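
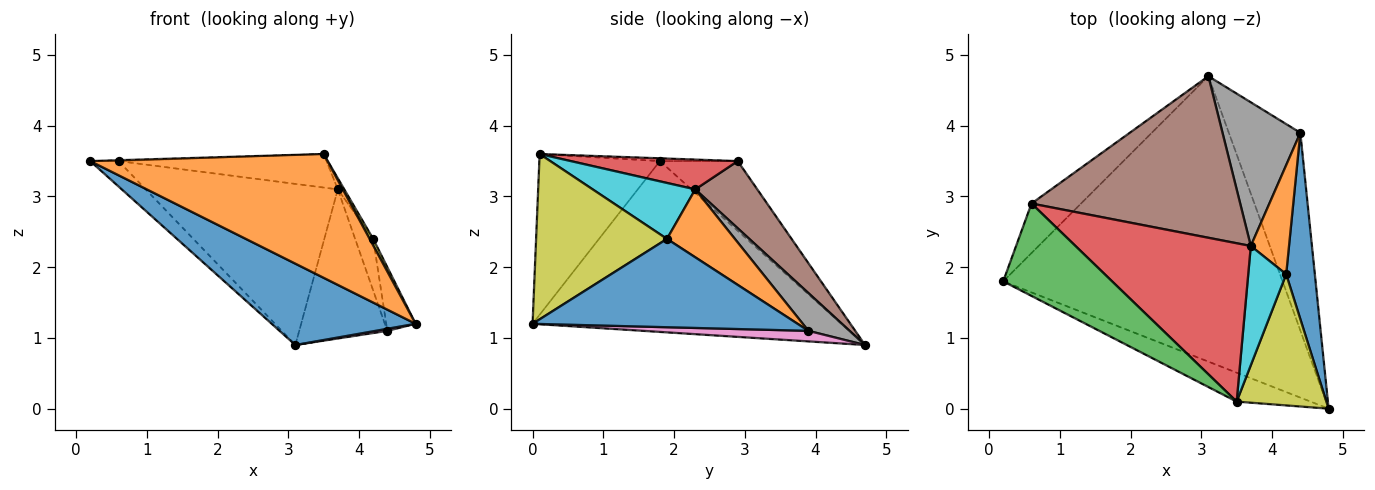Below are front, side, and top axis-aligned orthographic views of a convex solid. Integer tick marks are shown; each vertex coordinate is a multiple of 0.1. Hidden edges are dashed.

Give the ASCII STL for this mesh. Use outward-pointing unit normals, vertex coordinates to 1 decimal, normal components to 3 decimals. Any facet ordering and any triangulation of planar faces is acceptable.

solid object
 facet normal -0.507 -0.236 -0.829
  outer loop
   vertex 3.1 4.7 0.9
   vertex 4.8 0.0 1.2
   vertex 0.2 1.8 3.5
  endloop
 endfacet
 facet normal -0.443 -0.873 -0.204
  outer loop
   vertex 3.5 0.1 3.6
   vertex 0.2 1.8 3.5
   vertex 4.8 0.0 1.2
  endloop
 endfacet
 facet normal -0.026 0.009 1.000
  outer loop
   vertex 0.6 2.9 3.5
   vertex 0.2 1.8 3.5
   vertex 3.5 0.1 3.6
  endloop
 endfacet
 facet normal 0.164 0.204 0.965
  outer loop
   vertex 0.6 2.9 3.5
   vertex 3.5 0.1 3.6
   vertex 3.7 2.3 3.1
  endloop
 endfacet
 facet normal -0.782 0.284 -0.555
  outer loop
   vertex 0.6 2.9 3.5
   vertex 3.1 4.7 0.9
   vertex 0.2 1.8 3.5
  endloop
 endfacet
 facet normal 0.222 0.688 0.690
  outer loop
   vertex 0.6 2.9 3.5
   vertex 3.7 2.3 3.1
   vertex 3.1 4.7 0.9
  endloop
 endfacet
 facet normal 0.146 -0.010 -0.989
  outer loop
   vertex 4.4 3.9 1.1
   vertex 4.8 0.0 1.2
   vertex 3.1 4.7 0.9
  endloop
 endfacet
 facet normal 0.319 0.683 0.658
  outer loop
   vertex 4.4 3.9 1.1
   vertex 3.1 4.7 0.9
   vertex 3.7 2.3 3.1
  endloop
 endfacet
 facet normal 0.879 -0.024 0.477
  outer loop
   vertex 4.2 1.9 2.4
   vertex 3.5 0.1 3.6
   vertex 4.8 0.0 1.2
  endloop
 endfacet
 facet normal 0.827 0.052 0.561
  outer loop
   vertex 4.2 1.9 2.4
   vertex 3.7 2.3 3.1
   vertex 3.5 0.1 3.6
  endloop
 endfacet
 facet normal 0.946 0.105 0.307
  outer loop
   vertex 4.2 1.9 2.4
   vertex 4.8 0.0 1.2
   vertex 4.4 3.9 1.1
  endloop
 endfacet
 facet normal 0.849 0.226 0.478
  outer loop
   vertex 4.2 1.9 2.4
   vertex 4.4 3.9 1.1
   vertex 3.7 2.3 3.1
  endloop
 endfacet
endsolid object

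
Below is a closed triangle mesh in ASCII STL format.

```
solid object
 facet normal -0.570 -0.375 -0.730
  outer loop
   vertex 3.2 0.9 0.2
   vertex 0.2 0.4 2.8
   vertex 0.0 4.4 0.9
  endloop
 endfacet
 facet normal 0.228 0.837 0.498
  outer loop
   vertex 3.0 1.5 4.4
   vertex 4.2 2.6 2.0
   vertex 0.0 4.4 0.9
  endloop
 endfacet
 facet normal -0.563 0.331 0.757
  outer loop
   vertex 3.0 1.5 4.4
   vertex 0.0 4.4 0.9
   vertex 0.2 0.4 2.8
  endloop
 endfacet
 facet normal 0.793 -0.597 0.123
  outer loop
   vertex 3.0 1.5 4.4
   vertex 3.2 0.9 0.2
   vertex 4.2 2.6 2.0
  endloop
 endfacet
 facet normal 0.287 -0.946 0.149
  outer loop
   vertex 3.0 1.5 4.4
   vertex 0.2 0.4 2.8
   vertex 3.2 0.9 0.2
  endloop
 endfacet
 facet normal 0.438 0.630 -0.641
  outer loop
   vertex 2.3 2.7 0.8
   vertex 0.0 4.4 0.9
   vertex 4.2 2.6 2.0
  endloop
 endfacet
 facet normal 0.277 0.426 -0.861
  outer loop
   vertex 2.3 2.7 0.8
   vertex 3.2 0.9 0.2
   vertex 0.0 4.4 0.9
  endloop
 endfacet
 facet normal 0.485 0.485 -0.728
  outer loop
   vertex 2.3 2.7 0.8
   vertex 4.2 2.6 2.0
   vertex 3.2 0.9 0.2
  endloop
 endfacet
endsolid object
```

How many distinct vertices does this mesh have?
6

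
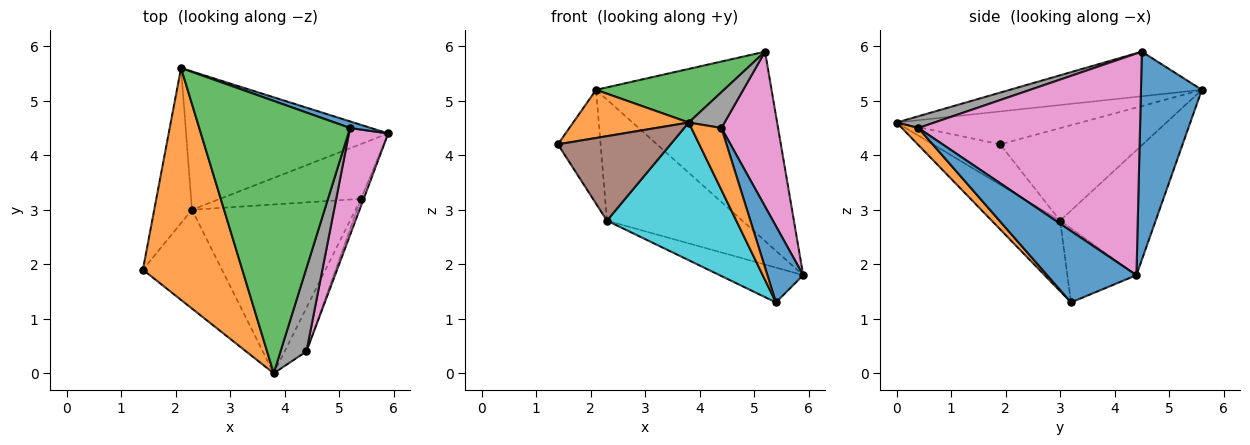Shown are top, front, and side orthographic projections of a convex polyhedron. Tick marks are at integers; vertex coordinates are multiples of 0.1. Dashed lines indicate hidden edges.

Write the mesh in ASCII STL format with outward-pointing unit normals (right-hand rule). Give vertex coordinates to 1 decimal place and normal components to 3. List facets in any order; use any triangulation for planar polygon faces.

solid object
 facet normal 0.328 0.944 0.033
  outer loop
   vertex 5.2 4.5 5.9
   vertex 5.9 4.4 1.8
   vertex 2.1 5.6 5.2
  endloop
 endfacet
 facet normal -0.308 -0.193 0.931
  outer loop
   vertex 3.8 0.0 4.6
   vertex 2.1 5.6 5.2
   vertex 1.4 1.9 4.2
  endloop
 endfacet
 facet normal -0.279 -0.186 0.942
  outer loop
   vertex 3.8 0.0 4.6
   vertex 5.2 4.5 5.9
   vertex 2.1 5.6 5.2
  endloop
 endfacet
 facet normal -0.892 0.267 -0.364
  outer loop
   vertex 2.3 3.0 2.8
   vertex 1.4 1.9 4.2
   vertex 2.1 5.6 5.2
  endloop
 endfacet
 facet normal -0.422 0.597 -0.682
  outer loop
   vertex 2.3 3.0 2.8
   vertex 2.1 5.6 5.2
   vertex 5.9 4.4 1.8
  endloop
 endfacet
 facet normal -0.362 -0.606 -0.709
  outer loop
   vertex 2.3 3.0 2.8
   vertex 3.8 0.0 4.6
   vertex 1.4 1.9 4.2
  endloop
 endfacet
 facet normal 0.955 -0.244 0.169
  outer loop
   vertex 4.4 0.4 4.5
   vertex 5.9 4.4 1.8
   vertex 5.2 4.5 5.9
  endloop
 endfacet
 facet normal 0.384 -0.365 0.848
  outer loop
   vertex 4.4 0.4 4.5
   vertex 5.2 4.5 5.9
   vertex 3.8 0.0 4.6
  endloop
 endfacet
 facet normal -0.405 0.490 -0.772
  outer loop
   vertex 5.4 3.2 1.3
   vertex 2.3 3.0 2.8
   vertex 5.9 4.4 1.8
  endloop
 endfacet
 facet normal -0.317 -0.599 -0.735
  outer loop
   vertex 5.4 3.2 1.3
   vertex 3.8 0.0 4.6
   vertex 2.3 3.0 2.8
  endloop
 endfacet
 facet normal 0.928 -0.372 -0.035
  outer loop
   vertex 5.4 3.2 1.3
   vertex 5.9 4.4 1.8
   vertex 4.4 0.4 4.5
  endloop
 endfacet
 facet normal 0.410 -0.746 -0.525
  outer loop
   vertex 5.4 3.2 1.3
   vertex 4.4 0.4 4.5
   vertex 3.8 0.0 4.6
  endloop
 endfacet
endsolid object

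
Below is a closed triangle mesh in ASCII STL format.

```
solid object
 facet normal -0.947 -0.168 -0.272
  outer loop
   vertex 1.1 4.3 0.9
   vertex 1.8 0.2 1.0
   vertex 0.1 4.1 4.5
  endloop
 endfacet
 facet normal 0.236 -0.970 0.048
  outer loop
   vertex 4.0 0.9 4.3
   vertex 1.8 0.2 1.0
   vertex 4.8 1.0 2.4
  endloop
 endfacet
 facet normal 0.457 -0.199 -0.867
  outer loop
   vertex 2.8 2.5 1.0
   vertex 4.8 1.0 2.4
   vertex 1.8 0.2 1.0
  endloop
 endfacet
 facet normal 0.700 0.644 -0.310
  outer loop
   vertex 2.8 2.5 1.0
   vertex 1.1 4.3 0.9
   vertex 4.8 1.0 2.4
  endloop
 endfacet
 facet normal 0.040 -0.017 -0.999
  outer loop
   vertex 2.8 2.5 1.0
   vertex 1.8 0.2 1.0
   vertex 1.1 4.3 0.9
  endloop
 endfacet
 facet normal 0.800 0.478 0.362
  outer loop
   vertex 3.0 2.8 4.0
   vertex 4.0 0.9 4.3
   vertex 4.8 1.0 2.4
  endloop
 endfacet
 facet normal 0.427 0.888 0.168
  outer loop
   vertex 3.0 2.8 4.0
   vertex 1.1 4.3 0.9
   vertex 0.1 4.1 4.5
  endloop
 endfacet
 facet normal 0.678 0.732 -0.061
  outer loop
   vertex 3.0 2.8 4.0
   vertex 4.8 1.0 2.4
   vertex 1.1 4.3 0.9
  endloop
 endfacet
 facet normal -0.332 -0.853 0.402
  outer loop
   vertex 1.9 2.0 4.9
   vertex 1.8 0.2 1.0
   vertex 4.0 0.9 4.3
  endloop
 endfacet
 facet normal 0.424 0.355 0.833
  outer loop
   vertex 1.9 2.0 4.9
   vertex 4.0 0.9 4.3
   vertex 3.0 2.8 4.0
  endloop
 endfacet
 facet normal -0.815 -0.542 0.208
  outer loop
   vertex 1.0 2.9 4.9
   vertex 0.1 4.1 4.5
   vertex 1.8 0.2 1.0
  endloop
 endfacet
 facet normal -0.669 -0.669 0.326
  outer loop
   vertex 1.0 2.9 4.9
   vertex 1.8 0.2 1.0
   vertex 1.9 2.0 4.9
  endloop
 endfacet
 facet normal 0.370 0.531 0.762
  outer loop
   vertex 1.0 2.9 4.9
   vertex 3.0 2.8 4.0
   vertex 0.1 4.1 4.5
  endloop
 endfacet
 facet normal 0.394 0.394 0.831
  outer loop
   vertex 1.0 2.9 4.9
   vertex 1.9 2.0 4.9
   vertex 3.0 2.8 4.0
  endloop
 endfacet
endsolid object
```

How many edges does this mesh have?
21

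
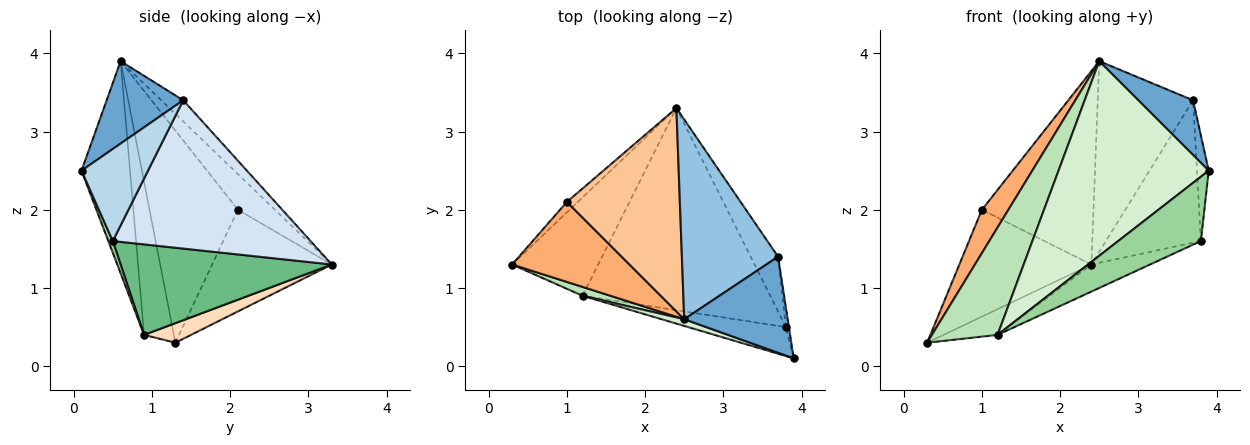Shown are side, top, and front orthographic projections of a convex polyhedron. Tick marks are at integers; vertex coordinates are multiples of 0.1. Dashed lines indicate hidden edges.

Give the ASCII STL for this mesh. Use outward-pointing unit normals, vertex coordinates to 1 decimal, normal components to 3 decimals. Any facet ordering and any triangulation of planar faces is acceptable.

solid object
 facet normal 0.569 -0.407 0.714
  outer loop
   vertex 3.7 1.4 3.4
   vertex 2.5 0.6 3.9
   vertex 3.9 0.1 2.5
  endloop
 endfacet
 facet normal -0.157 0.682 0.714
  outer loop
   vertex 3.7 1.4 3.4
   vertex 2.4 3.3 1.3
   vertex 2.5 0.6 3.9
  endloop
 endfacet
 facet normal 0.984 0.174 -0.032
  outer loop
   vertex 3.8 0.5 1.6
   vertex 3.7 1.4 3.4
   vertex 3.9 0.1 2.5
  endloop
 endfacet
 facet normal 0.889 0.427 -0.164
  outer loop
   vertex 3.8 0.5 1.6
   vertex 2.4 3.3 1.3
   vertex 3.7 1.4 3.4
  endloop
 endfacet
 facet normal -0.670 0.739 -0.072
  outer loop
   vertex 1.0 2.1 2.0
   vertex 2.4 3.3 1.3
   vertex 0.3 1.3 0.3
  endloop
 endfacet
 facet normal -0.847 -0.254 0.468
  outer loop
   vertex 1.0 2.1 2.0
   vertex 0.3 1.3 0.3
   vertex 2.5 0.6 3.9
  endloop
 endfacet
 facet normal -0.223 0.672 0.706
  outer loop
   vertex 1.0 2.1 2.0
   vertex 2.5 0.6 3.9
   vertex 2.4 3.3 1.3
  endloop
 endfacet
 facet normal 0.215 0.247 -0.945
  outer loop
   vertex 1.2 0.9 0.4
   vertex 0.3 1.3 0.3
   vertex 2.4 3.3 1.3
  endloop
 endfacet
 facet normal 0.431 0.120 -0.894
  outer loop
   vertex 1.2 0.9 0.4
   vertex 2.4 3.3 1.3
   vertex 3.8 0.5 1.6
  endloop
 endfacet
 facet normal 0.049 -0.911 -0.410
  outer loop
   vertex 1.2 0.9 0.4
   vertex 3.8 0.5 1.6
   vertex 3.9 0.1 2.5
  endloop
 endfacet
 facet normal -0.412 -0.908 0.075
  outer loop
   vertex 1.2 0.9 0.4
   vertex 2.5 0.6 3.9
   vertex 0.3 1.3 0.3
  endloop
 endfacet
 facet normal -0.307 -0.951 0.033
  outer loop
   vertex 1.2 0.9 0.4
   vertex 3.9 0.1 2.5
   vertex 2.5 0.6 3.9
  endloop
 endfacet
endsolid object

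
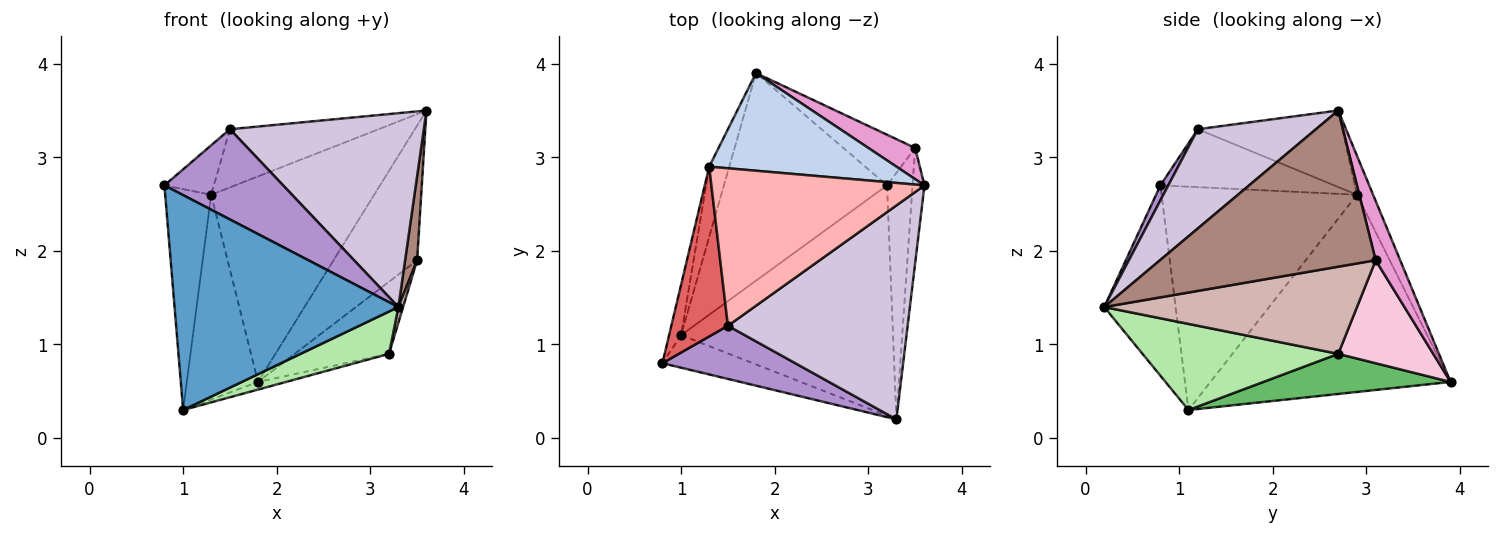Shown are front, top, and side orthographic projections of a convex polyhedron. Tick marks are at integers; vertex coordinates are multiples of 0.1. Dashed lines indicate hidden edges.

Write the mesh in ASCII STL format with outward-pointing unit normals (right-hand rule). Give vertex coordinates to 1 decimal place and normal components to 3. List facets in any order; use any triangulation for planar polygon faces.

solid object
 facet normal -0.301 -0.943 -0.143
  outer loop
   vertex 1.0 1.1 0.3
   vertex 3.3 0.2 1.4
   vertex 0.8 0.8 2.7
  endloop
 endfacet
 facet normal -0.089 0.900 0.428
  outer loop
   vertex 1.3 2.9 2.6
   vertex 3.6 2.7 3.5
   vertex 1.8 3.9 0.6
  endloop
 endfacet
 facet normal -0.972 0.229 -0.052
  outer loop
   vertex 1.3 2.9 2.6
   vertex 1.0 1.1 0.3
   vertex 0.8 0.8 2.7
  endloop
 endfacet
 facet normal -0.954 0.283 -0.097
  outer loop
   vertex 1.3 2.9 2.6
   vertex 1.8 3.9 0.6
   vertex 1.0 1.1 0.3
  endloop
 endfacet
 facet normal 0.239 0.036 -0.970
  outer loop
   vertex 3.2 2.7 0.9
   vertex 1.0 1.1 0.3
   vertex 1.8 3.9 0.6
  endloop
 endfacet
 facet normal 0.371 -0.168 -0.913
  outer loop
   vertex 3.2 2.7 0.9
   vertex 3.3 0.2 1.4
   vertex 1.0 1.1 0.3
  endloop
 endfacet
 facet normal -0.701 0.199 0.685
  outer loop
   vertex 1.5 1.2 3.3
   vertex 1.3 2.9 2.6
   vertex 0.8 0.8 2.7
  endloop
 endfacet
 facet normal -0.319 0.328 0.889
  outer loop
   vertex 1.5 1.2 3.3
   vertex 3.6 2.7 3.5
   vertex 1.3 2.9 2.6
  endloop
 endfacet
 facet normal 0.057 -0.860 0.507
  outer loop
   vertex 1.5 1.2 3.3
   vertex 0.8 0.8 2.7
   vertex 3.3 0.2 1.4
  endloop
 endfacet
 facet normal 0.379 -0.622 0.686
  outer loop
   vertex 1.5 1.2 3.3
   vertex 3.3 0.2 1.4
   vertex 3.6 2.7 3.5
  endloop
 endfacet
 facet normal 0.996 -0.056 -0.076
  outer loop
   vertex 3.5 3.1 1.9
   vertex 3.6 2.7 3.5
   vertex 3.3 0.2 1.4
  endloop
 endfacet
 facet normal 0.960 -0.018 -0.281
  outer loop
   vertex 3.5 3.1 1.9
   vertex 3.3 0.2 1.4
   vertex 3.2 2.7 0.9
  endloop
 endfacet
 facet normal 0.275 0.937 0.217
  outer loop
   vertex 3.5 3.1 1.9
   vertex 1.8 3.9 0.6
   vertex 3.6 2.7 3.5
  endloop
 endfacet
 facet normal 0.636 0.631 -0.443
  outer loop
   vertex 3.5 3.1 1.9
   vertex 3.2 2.7 0.9
   vertex 1.8 3.9 0.6
  endloop
 endfacet
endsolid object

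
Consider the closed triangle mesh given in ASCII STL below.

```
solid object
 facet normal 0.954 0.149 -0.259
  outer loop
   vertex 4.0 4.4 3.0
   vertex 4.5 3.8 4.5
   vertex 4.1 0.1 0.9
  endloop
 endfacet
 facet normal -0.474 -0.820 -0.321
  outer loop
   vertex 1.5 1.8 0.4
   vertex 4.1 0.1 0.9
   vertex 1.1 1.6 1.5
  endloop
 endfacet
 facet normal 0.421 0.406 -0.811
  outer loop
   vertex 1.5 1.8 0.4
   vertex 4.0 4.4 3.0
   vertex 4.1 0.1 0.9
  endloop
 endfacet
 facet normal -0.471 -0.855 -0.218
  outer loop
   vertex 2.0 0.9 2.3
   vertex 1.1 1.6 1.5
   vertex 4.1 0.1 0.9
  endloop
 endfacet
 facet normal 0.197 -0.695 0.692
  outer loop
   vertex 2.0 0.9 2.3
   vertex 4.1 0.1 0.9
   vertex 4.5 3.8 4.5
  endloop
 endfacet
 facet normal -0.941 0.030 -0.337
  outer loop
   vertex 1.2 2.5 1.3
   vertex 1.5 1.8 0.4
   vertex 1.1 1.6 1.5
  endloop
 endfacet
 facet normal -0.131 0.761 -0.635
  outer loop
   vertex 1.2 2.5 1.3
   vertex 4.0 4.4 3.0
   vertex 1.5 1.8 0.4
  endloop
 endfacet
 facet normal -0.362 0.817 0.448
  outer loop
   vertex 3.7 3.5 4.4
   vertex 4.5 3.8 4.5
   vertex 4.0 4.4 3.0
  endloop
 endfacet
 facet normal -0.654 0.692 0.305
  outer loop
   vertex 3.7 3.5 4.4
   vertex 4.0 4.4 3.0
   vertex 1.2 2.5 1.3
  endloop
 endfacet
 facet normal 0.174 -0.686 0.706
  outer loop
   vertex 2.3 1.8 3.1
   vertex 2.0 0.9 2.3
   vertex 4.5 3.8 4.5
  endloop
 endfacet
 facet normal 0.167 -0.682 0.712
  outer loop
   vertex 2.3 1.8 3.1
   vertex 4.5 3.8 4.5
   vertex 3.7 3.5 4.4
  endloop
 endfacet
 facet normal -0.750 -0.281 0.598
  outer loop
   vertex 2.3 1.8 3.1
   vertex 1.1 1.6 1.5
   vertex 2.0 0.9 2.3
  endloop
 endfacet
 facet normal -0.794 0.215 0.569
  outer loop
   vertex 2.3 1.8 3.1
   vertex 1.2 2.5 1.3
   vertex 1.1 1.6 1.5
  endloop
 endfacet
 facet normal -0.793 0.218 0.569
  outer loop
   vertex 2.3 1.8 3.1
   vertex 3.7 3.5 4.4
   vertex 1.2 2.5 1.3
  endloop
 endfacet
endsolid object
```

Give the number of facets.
14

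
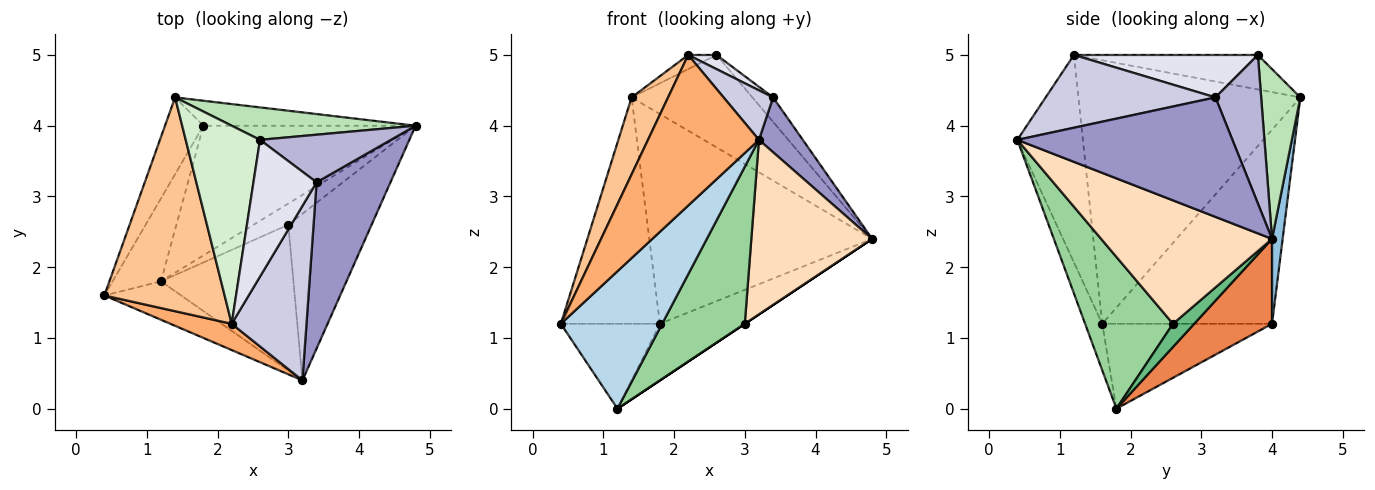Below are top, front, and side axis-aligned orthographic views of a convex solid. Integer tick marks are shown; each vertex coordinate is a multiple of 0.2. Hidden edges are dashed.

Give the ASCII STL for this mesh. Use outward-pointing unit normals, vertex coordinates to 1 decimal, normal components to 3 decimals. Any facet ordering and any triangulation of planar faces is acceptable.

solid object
 facet normal -0.851 0.497 -0.169
  outer loop
   vertex 1.8 4.0 1.2
   vertex 0.4 1.6 1.2
   vertex 1.4 4.4 4.4
  endloop
 endfacet
 facet normal 0.047 0.992 -0.118
  outer loop
   vertex 1.8 4.0 1.2
   vertex 1.4 4.4 4.4
   vertex 4.8 4.0 2.4
  endloop
 endfacet
 facet normal -0.161 -0.951 -0.266
  outer loop
   vertex 1.2 1.8 0.0
   vertex 3.2 0.4 3.8
   vertex 0.4 1.6 1.2
  endloop
 endfacet
 facet normal -0.775 0.452 -0.441
  outer loop
   vertex 1.2 1.8 0.0
   vertex 0.4 1.6 1.2
   vertex 1.8 4.0 1.2
  endloop
 endfacet
 facet normal 0.344 0.376 -0.861
  outer loop
   vertex 1.2 1.8 0.0
   vertex 1.8 4.0 1.2
   vertex 4.8 4.0 2.4
  endloop
 endfacet
 facet normal -0.503 -0.851 0.149
  outer loop
   vertex 2.2 1.2 5.0
   vertex 0.4 1.6 1.2
   vertex 3.2 0.4 3.8
  endloop
 endfacet
 facet normal -0.900 -0.148 0.411
  outer loop
   vertex 2.2 1.2 5.0
   vertex 1.4 4.4 4.4
   vertex 0.4 1.6 1.2
  endloop
 endfacet
 facet normal 0.715 -0.506 -0.483
  outer loop
   vertex 3.0 2.6 1.2
   vertex 4.8 4.0 2.4
   vertex 3.2 0.4 3.8
  endloop
 endfacet
 facet normal 0.555 0.000 -0.832
  outer loop
   vertex 3.0 2.6 1.2
   vertex 1.2 1.8 0.0
   vertex 4.8 4.0 2.4
  endloop
 endfacet
 facet normal 0.615 -0.578 -0.537
  outer loop
   vertex 3.0 2.6 1.2
   vertex 3.2 0.4 3.8
   vertex 1.2 1.8 0.0
  endloop
 endfacet
 facet normal 0.293 0.902 0.317
  outer loop
   vertex 2.6 3.8 5.0
   vertex 4.8 4.0 2.4
   vertex 1.4 4.4 4.4
  endloop
 endfacet
 facet normal -0.420 0.065 0.905
  outer loop
   vertex 2.6 3.8 5.0
   vertex 1.4 4.4 4.4
   vertex 2.2 1.2 5.0
  endloop
 endfacet
 facet normal 0.838 -0.171 0.518
  outer loop
   vertex 3.4 3.2 4.4
   vertex 3.2 0.4 3.8
   vertex 4.8 4.0 2.4
  endloop
 endfacet
 facet normal 0.711 0.321 0.626
  outer loop
   vertex 3.4 3.2 4.4
   vertex 4.8 4.0 2.4
   vertex 2.6 3.8 5.0
  endloop
 endfacet
 facet normal 0.683 -0.199 0.702
  outer loop
   vertex 3.4 3.2 4.4
   vertex 2.2 1.2 5.0
   vertex 3.2 0.4 3.8
  endloop
 endfacet
 facet normal 0.556 -0.086 0.827
  outer loop
   vertex 3.4 3.2 4.4
   vertex 2.6 3.8 5.0
   vertex 2.2 1.2 5.0
  endloop
 endfacet
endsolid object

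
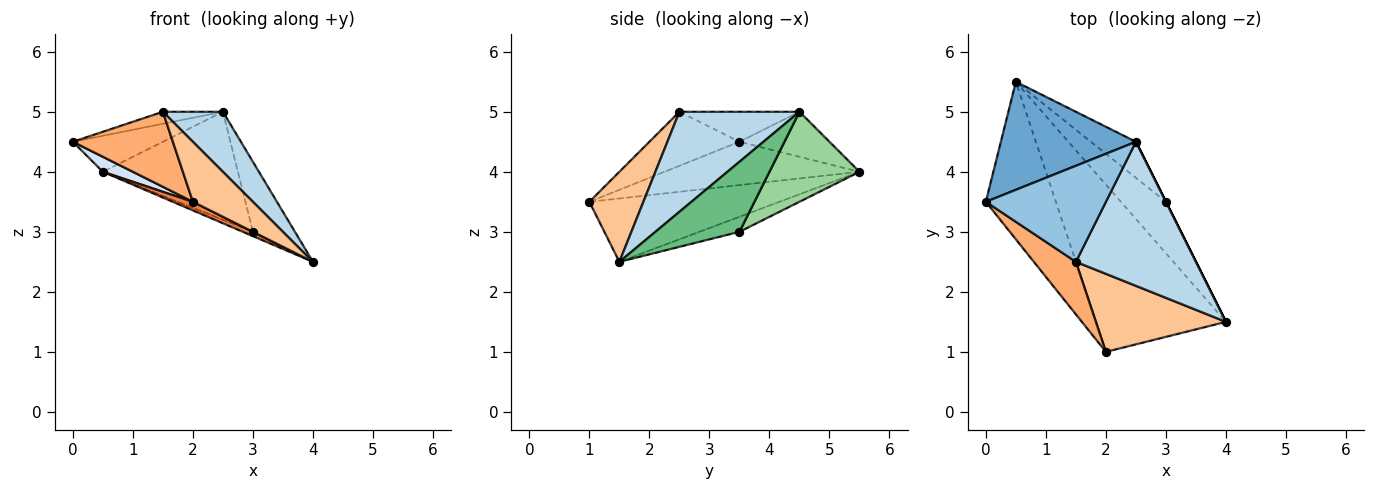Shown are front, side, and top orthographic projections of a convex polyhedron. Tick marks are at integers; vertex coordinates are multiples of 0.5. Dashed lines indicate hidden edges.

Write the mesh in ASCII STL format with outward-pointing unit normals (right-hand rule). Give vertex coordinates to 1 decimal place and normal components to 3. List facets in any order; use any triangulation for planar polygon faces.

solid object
 facet normal -0.302 0.302 0.905
  outer loop
   vertex 2.5 4.5 5.0
   vertex 0.5 5.5 4.0
   vertex 0.0 3.5 4.5
  endloop
 endfacet
 facet normal -0.241 0.120 0.963
  outer loop
   vertex 2.5 4.5 5.0
   vertex 0.0 3.5 4.5
   vertex 1.5 2.5 5.0
  endloop
 endfacet
 facet normal 0.610 -0.305 0.732
  outer loop
   vertex 2.5 4.5 5.0
   vertex 1.5 2.5 5.0
   vertex 4.0 1.5 2.5
  endloop
 endfacet
 facet normal -0.525 -0.081 -0.847
  outer loop
   vertex 2.0 1.0 3.5
   vertex 0.0 3.5 4.5
   vertex 0.5 5.5 4.0
  endloop
 endfacet
 facet normal -0.438 -0.046 -0.898
  outer loop
   vertex 2.0 1.0 3.5
   vertex 0.5 5.5 4.0
   vertex 4.0 1.5 2.5
  endloop
 endfacet
 facet normal -0.593 -0.659 0.462
  outer loop
   vertex 2.0 1.0 3.5
   vertex 1.5 2.5 5.0
   vertex 0.0 3.5 4.5
  endloop
 endfacet
 facet normal 0.481 -0.535 0.695
  outer loop
   vertex 2.0 1.0 3.5
   vertex 4.0 1.5 2.5
   vertex 1.5 2.5 5.0
  endloop
 endfacet
 facet normal -0.315 0.079 -0.946
  outer loop
   vertex 3.0 3.5 3.0
   vertex 4.0 1.5 2.5
   vertex 0.5 5.5 4.0
  endloop
 endfacet
 facet normal 0.894 0.447 0.000
  outer loop
   vertex 3.0 3.5 3.0
   vertex 2.5 4.5 5.0
   vertex 4.0 1.5 2.5
  endloop
 endfacet
 facet normal 0.535 0.802 -0.267
  outer loop
   vertex 3.0 3.5 3.0
   vertex 0.5 5.5 4.0
   vertex 2.5 4.5 5.0
  endloop
 endfacet
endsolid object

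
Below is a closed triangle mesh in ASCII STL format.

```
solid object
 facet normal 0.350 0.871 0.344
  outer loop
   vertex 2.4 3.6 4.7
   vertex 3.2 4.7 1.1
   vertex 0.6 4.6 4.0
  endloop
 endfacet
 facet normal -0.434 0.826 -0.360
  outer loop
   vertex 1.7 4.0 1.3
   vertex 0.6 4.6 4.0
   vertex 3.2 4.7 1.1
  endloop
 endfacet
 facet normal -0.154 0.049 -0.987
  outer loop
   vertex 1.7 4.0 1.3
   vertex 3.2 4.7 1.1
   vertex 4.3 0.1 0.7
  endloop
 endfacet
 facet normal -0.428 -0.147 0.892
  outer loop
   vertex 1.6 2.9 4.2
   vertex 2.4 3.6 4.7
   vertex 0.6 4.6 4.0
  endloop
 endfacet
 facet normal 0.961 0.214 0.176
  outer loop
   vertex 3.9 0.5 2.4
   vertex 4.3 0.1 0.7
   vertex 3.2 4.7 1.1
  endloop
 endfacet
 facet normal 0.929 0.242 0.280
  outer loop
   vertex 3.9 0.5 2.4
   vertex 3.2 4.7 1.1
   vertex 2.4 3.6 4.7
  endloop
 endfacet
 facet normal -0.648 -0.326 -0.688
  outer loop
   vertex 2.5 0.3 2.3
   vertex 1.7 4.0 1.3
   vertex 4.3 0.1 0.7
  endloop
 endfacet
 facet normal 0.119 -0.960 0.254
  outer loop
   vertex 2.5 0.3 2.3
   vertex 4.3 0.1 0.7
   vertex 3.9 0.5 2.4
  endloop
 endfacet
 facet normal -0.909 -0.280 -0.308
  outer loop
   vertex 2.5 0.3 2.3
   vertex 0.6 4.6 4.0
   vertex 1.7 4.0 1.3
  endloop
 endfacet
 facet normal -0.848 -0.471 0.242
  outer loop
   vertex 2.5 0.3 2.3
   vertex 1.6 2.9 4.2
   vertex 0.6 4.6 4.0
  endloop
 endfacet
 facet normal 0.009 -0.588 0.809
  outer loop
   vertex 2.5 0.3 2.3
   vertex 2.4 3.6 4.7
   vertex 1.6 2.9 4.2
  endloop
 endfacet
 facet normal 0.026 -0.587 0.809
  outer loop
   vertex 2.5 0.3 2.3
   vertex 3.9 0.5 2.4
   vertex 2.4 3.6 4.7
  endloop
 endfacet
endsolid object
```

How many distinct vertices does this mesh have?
8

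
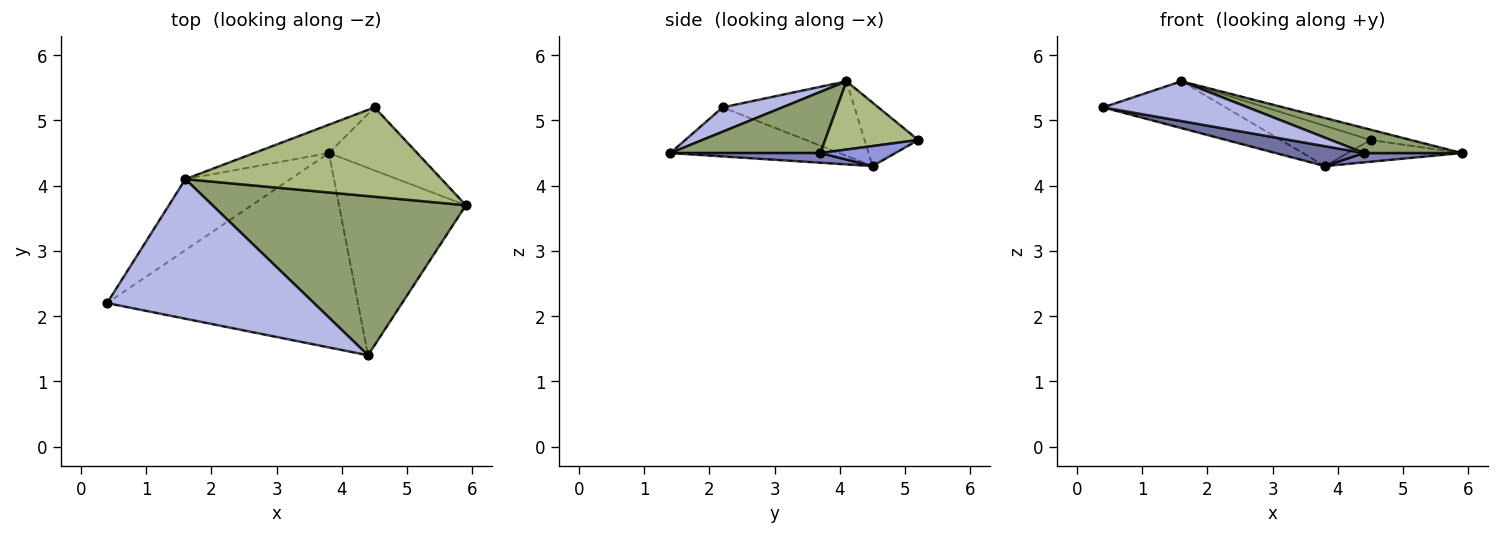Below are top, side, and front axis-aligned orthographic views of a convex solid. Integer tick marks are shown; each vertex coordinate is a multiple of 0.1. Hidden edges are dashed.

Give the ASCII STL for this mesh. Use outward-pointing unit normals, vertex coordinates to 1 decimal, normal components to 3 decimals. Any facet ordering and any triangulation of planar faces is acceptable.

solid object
 facet normal -0.191 -0.100 -0.977
  outer loop
   vertex 3.8 4.5 4.3
   vertex 4.4 1.4 4.5
   vertex 0.4 2.2 5.2
  endloop
 endfacet
 facet normal 0.076 -0.050 -0.996
  outer loop
   vertex 3.8 4.5 4.3
   vertex 5.9 3.7 4.5
   vertex 4.4 1.4 4.5
  endloop
 endfacet
 facet normal 0.209 0.319 -0.924
  outer loop
   vertex 4.5 5.2 4.7
   vertex 5.9 3.7 4.5
   vertex 3.8 4.5 4.3
  endloop
 endfacet
 facet normal 0.113 -0.272 0.956
  outer loop
   vertex 1.6 4.1 5.6
   vertex 0.4 2.2 5.2
   vertex 4.4 1.4 4.5
  endloop
 endfacet
 facet normal 0.232 -0.151 0.961
  outer loop
   vertex 1.6 4.1 5.6
   vertex 4.4 1.4 4.5
   vertex 5.9 3.7 4.5
  endloop
 endfacet
 facet normal 0.256 0.111 0.960
  outer loop
   vertex 1.6 4.1 5.6
   vertex 5.9 3.7 4.5
   vertex 4.5 5.2 4.7
  endloop
 endfacet
 facet normal -0.510 0.473 -0.718
  outer loop
   vertex 1.6 4.1 5.6
   vertex 3.8 4.5 4.3
   vertex 0.4 2.2 5.2
  endloop
 endfacet
 facet normal -0.439 0.735 -0.517
  outer loop
   vertex 1.6 4.1 5.6
   vertex 4.5 5.2 4.7
   vertex 3.8 4.5 4.3
  endloop
 endfacet
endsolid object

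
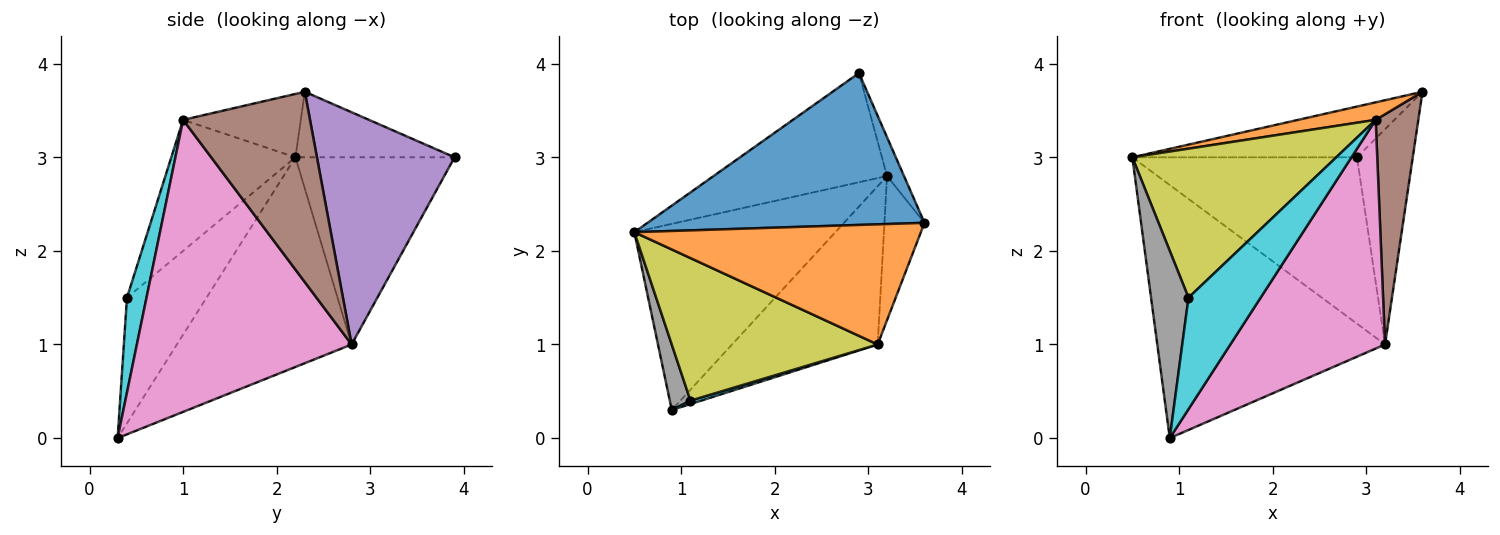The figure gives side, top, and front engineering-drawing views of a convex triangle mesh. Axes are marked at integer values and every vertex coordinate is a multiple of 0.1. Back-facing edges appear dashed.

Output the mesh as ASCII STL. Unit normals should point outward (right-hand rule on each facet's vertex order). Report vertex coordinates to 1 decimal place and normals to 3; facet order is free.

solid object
 facet normal -0.219 0.309 0.925
  outer loop
   vertex 2.9 3.9 3.0
   vertex 0.5 2.2 3.0
   vertex 3.6 2.3 3.7
  endloop
 endfacet
 facet normal -0.214 -0.141 0.967
  outer loop
   vertex 3.1 1.0 3.4
   vertex 3.6 2.3 3.7
   vertex 0.5 2.2 3.0
  endloop
 endfacet
 facet normal -0.526 0.685 -0.504
  outer loop
   vertex 3.2 2.8 1.0
   vertex 0.9 0.3 0.0
   vertex 0.5 2.2 3.0
  endloop
 endfacet
 facet normal -0.510 0.719 -0.472
  outer loop
   vertex 3.2 2.8 1.0
   vertex 0.5 2.2 3.0
   vertex 2.9 3.9 3.0
  endloop
 endfacet
 facet normal 0.925 0.375 -0.068
  outer loop
   vertex 3.2 2.8 1.0
   vertex 2.9 3.9 3.0
   vertex 3.6 2.3 3.7
  endloop
 endfacet
 facet normal 0.930 -0.312 -0.196
  outer loop
   vertex 3.2 2.8 1.0
   vertex 3.6 2.3 3.7
   vertex 3.1 1.0 3.4
  endloop
 endfacet
 facet normal 0.752 -0.542 -0.375
  outer loop
   vertex 3.2 2.8 1.0
   vertex 3.1 1.0 3.4
   vertex 0.9 0.3 0.0
  endloop
 endfacet
 facet normal -0.895 -0.421 0.147
  outer loop
   vertex 1.1 0.4 1.5
   vertex 0.5 2.2 3.0
   vertex 0.9 0.3 0.0
  endloop
 endfacet
 facet normal -0.403 -0.661 0.633
  outer loop
   vertex 1.1 0.4 1.5
   vertex 3.1 1.0 3.4
   vertex 0.5 2.2 3.0
  endloop
 endfacet
 facet normal 0.261 -0.965 0.029
  outer loop
   vertex 1.1 0.4 1.5
   vertex 0.9 0.3 0.0
   vertex 3.1 1.0 3.4
  endloop
 endfacet
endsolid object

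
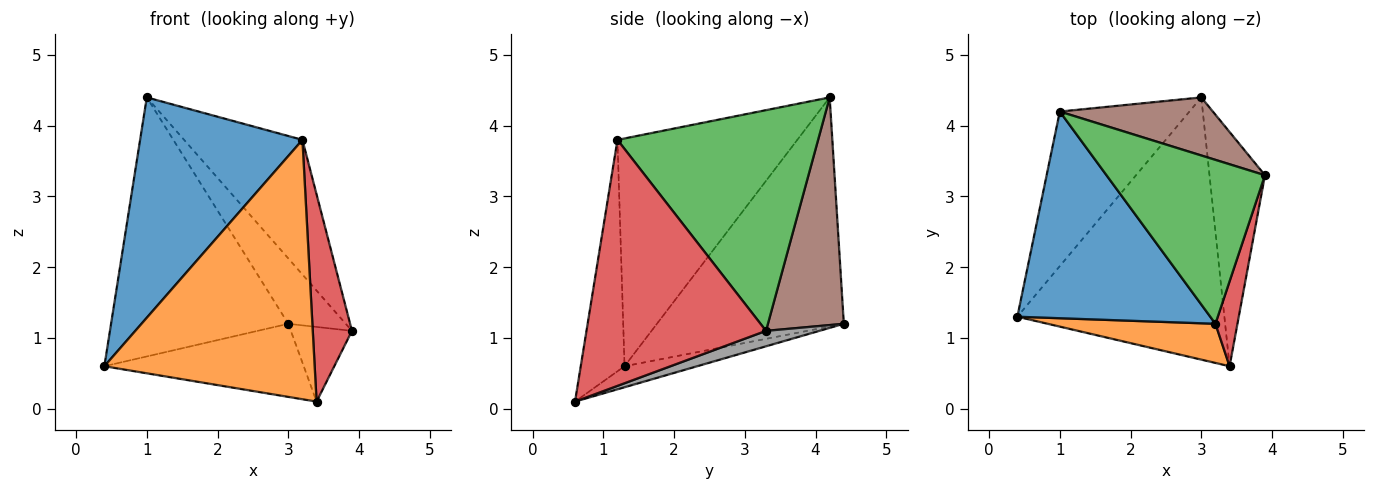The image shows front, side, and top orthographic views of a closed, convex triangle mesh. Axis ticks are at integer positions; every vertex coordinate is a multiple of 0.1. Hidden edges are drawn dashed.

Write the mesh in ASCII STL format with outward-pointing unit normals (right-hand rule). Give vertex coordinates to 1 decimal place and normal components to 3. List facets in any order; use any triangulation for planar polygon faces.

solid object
 facet normal -0.628 -0.567 0.532
  outer loop
   vertex 3.2 1.2 3.8
   vertex 1.0 4.2 4.4
   vertex 0.4 1.3 0.6
  endloop
 endfacet
 facet normal -0.202 -0.968 0.146
  outer loop
   vertex 3.2 1.2 3.8
   vertex 0.4 1.3 0.6
   vertex 3.4 0.6 0.1
  endloop
 endfacet
 facet normal 0.733 0.432 0.526
  outer loop
   vertex 3.2 1.2 3.8
   vertex 3.9 3.3 1.1
   vertex 1.0 4.2 4.4
  endloop
 endfacet
 facet normal 0.973 -0.212 0.087
  outer loop
   vertex 3.2 1.2 3.8
   vertex 3.4 0.6 0.1
   vertex 3.9 3.3 1.1
  endloop
 endfacet
 facet normal -0.671 0.637 -0.380
  outer loop
   vertex 3.0 4.4 1.2
   vertex 0.4 1.3 0.6
   vertex 1.0 4.2 4.4
  endloop
 endfacet
 facet normal 0.703 0.532 0.472
  outer loop
   vertex 3.0 4.4 1.2
   vertex 1.0 4.2 4.4
   vertex 3.9 3.3 1.1
  endloop
 endfacet
 facet normal -0.097 0.267 -0.959
  outer loop
   vertex 3.0 4.4 1.2
   vertex 3.4 0.6 0.1
   vertex 0.4 1.3 0.6
  endloop
 endfacet
 facet normal 0.256 0.294 -0.921
  outer loop
   vertex 3.0 4.4 1.2
   vertex 3.9 3.3 1.1
   vertex 3.4 0.6 0.1
  endloop
 endfacet
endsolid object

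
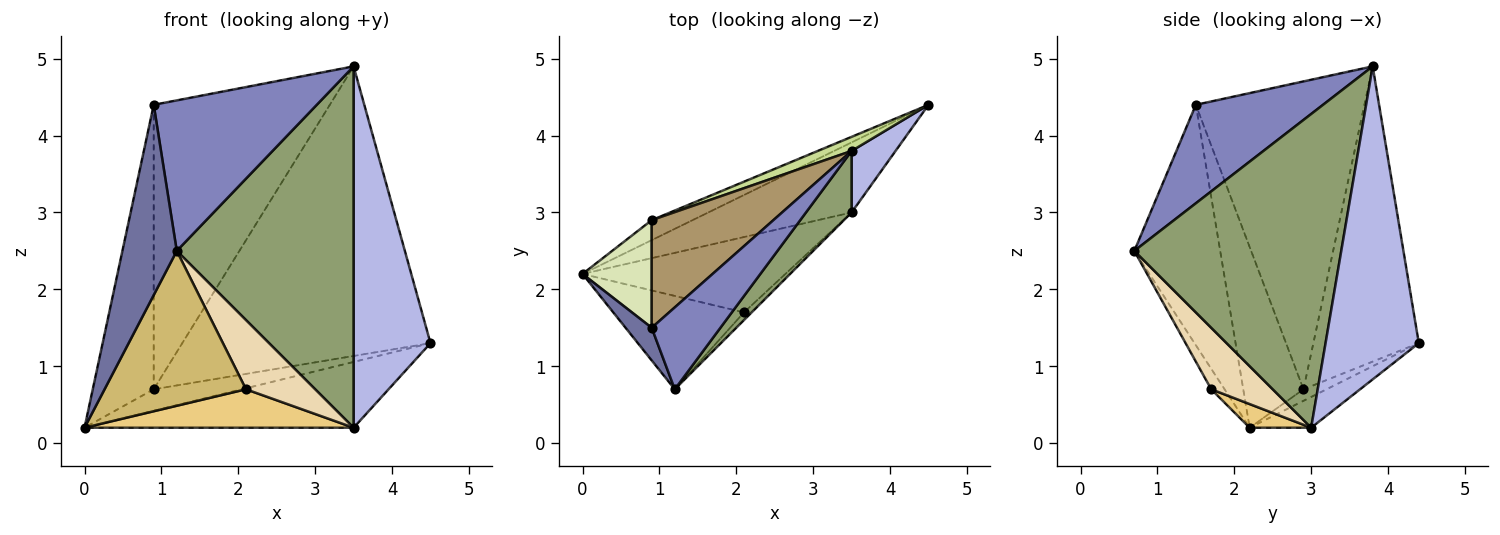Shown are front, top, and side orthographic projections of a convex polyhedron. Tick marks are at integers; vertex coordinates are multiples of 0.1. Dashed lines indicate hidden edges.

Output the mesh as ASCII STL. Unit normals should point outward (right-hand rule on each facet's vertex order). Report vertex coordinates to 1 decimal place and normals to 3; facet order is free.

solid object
 facet normal -0.841 -0.533 0.091
  outer loop
   vertex 0.9 1.5 4.4
   vertex 0.0 2.2 0.2
   vertex 1.2 0.7 2.5
  endloop
 endfacet
 facet normal 0.565 -0.725 0.394
  outer loop
   vertex 0.9 1.5 4.4
   vertex 1.2 0.7 2.5
   vertex 3.5 3.8 4.9
  endloop
 endfacet
 facet normal -0.155 0.676 -0.720
  outer loop
   vertex 3.5 3.0 0.2
   vertex 0.0 2.2 0.2
   vertex 4.5 4.4 1.3
  endloop
 endfacet
 facet normal 0.767 -0.632 0.108
  outer loop
   vertex 3.5 3.0 0.2
   vertex 4.5 4.4 1.3
   vertex 3.5 3.8 4.9
  endloop
 endfacet
 facet normal 0.756 -0.646 0.110
  outer loop
   vertex 3.5 3.0 0.2
   vertex 3.5 3.8 4.9
   vertex 1.2 0.7 2.5
  endloop
 endfacet
 facet normal -0.188 0.720 -0.668
  outer loop
   vertex 0.9 2.9 0.7
   vertex 4.5 4.4 1.3
   vertex 0.0 2.2 0.2
  endloop
 endfacet
 facet normal -0.391 0.919 0.045
  outer loop
   vertex 0.9 2.9 0.7
   vertex 3.5 3.8 4.9
   vertex 4.5 4.4 1.3
  endloop
 endfacet
 facet normal -0.679 0.687 0.260
  outer loop
   vertex 0.9 2.9 0.7
   vertex 0.0 2.2 0.2
   vertex 0.9 1.5 4.4
  endloop
 endfacet
 facet normal -0.667 0.697 0.264
  outer loop
   vertex 0.9 2.9 0.7
   vertex 0.9 1.5 4.4
   vertex 3.5 3.8 4.9
  endloop
 endfacet
 facet normal -0.081 -0.854 -0.515
  outer loop
   vertex 2.1 1.7 0.7
   vertex 1.2 0.7 2.5
   vertex 0.0 2.2 0.2
  endloop
 endfacet
 facet normal 0.103 -0.452 -0.886
  outer loop
   vertex 2.1 1.7 0.7
   vertex 0.0 2.2 0.2
   vertex 3.5 3.0 0.2
  endloop
 endfacet
 facet normal 0.662 -0.745 -0.083
  outer loop
   vertex 2.1 1.7 0.7
   vertex 3.5 3.0 0.2
   vertex 1.2 0.7 2.5
  endloop
 endfacet
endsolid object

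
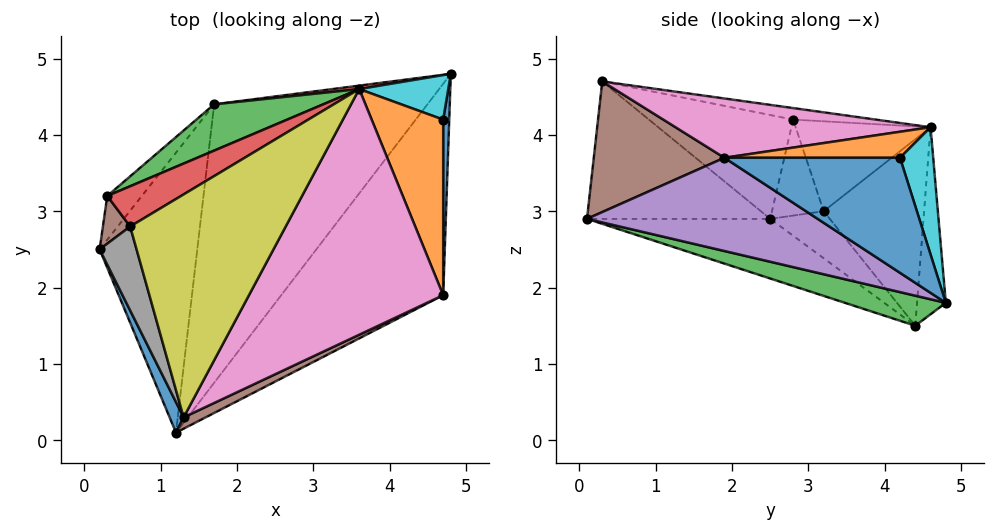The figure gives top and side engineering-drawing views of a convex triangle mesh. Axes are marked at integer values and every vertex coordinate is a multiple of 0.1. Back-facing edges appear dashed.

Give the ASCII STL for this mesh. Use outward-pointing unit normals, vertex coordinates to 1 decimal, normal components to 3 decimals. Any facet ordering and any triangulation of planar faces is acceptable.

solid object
 facet normal -0.919 -0.383 0.094
  outer loop
   vertex 1.3 0.3 4.7
   vertex 0.2 2.5 2.9
   vertex 1.2 0.1 2.9
  endloop
 endfacet
 facet normal -0.509 -0.212 -0.834
  outer loop
   vertex 1.7 4.4 1.5
   vertex 1.2 0.1 2.9
   vertex 0.2 2.5 2.9
  endloop
 endfacet
 facet normal 0.132 -0.321 -0.938
  outer loop
   vertex 1.7 4.4 1.5
   vertex 4.8 4.8 1.8
   vertex 1.2 0.1 2.9
  endloop
 endfacet
 facet normal -0.130 0.991 0.019
  outer loop
   vertex 1.7 4.4 1.5
   vertex 3.6 4.6 4.1
   vertex 4.8 4.8 1.8
  endloop
 endfacet
 facet normal 0.431 -0.505 -0.748
  outer loop
   vertex 4.7 1.9 3.7
   vertex 1.2 0.1 2.9
   vertex 4.8 4.8 1.8
  endloop
 endfacet
 facet normal 0.443 -0.894 0.075
  outer loop
   vertex 4.7 1.9 3.7
   vertex 1.3 0.3 4.7
   vertex 1.2 0.1 2.9
  endloop
 endfacet
 facet normal 0.292 -0.023 0.956
  outer loop
   vertex 4.7 1.9 3.7
   vertex 3.6 4.6 4.1
   vertex 1.3 0.3 4.7
  endloop
 endfacet
 facet normal -0.924 -0.193 0.329
  outer loop
   vertex 0.6 2.8 4.2
   vertex 0.2 2.5 2.9
   vertex 1.3 0.3 4.7
  endloop
 endfacet
 facet normal -0.073 0.176 0.982
  outer loop
   vertex 0.6 2.8 4.2
   vertex 1.3 0.3 4.7
   vertex 3.6 4.6 4.1
  endloop
 endfacet
 facet normal 0.419 0.859 0.293
  outer loop
   vertex 4.7 4.2 3.7
   vertex 4.8 4.8 1.8
   vertex 3.6 4.6 4.1
  endloop
 endfacet
 facet normal 0.999 0.000 0.053
  outer loop
   vertex 4.7 4.2 3.7
   vertex 4.7 1.9 3.7
   vertex 4.8 4.8 1.8
  endloop
 endfacet
 facet normal 0.342 0.000 0.940
  outer loop
   vertex 4.7 4.2 3.7
   vertex 3.6 4.6 4.1
   vertex 4.7 1.9 3.7
  endloop
 endfacet
 facet normal -0.450 0.854 0.263
  outer loop
   vertex 0.3 3.2 3.0
   vertex 3.6 4.6 4.1
   vertex 1.7 4.4 1.5
  endloop
 endfacet
 facet normal -0.466 0.798 0.382
  outer loop
   vertex 0.3 3.2 3.0
   vertex 0.6 2.8 4.2
   vertex 3.6 4.6 4.1
  endloop
 endfacet
 facet normal -0.790 0.196 -0.581
  outer loop
   vertex 0.3 3.2 3.0
   vertex 1.7 4.4 1.5
   vertex 0.2 2.5 2.9
  endloop
 endfacet
 facet normal -0.957 0.098 0.272
  outer loop
   vertex 0.3 3.2 3.0
   vertex 0.2 2.5 2.9
   vertex 0.6 2.8 4.2
  endloop
 endfacet
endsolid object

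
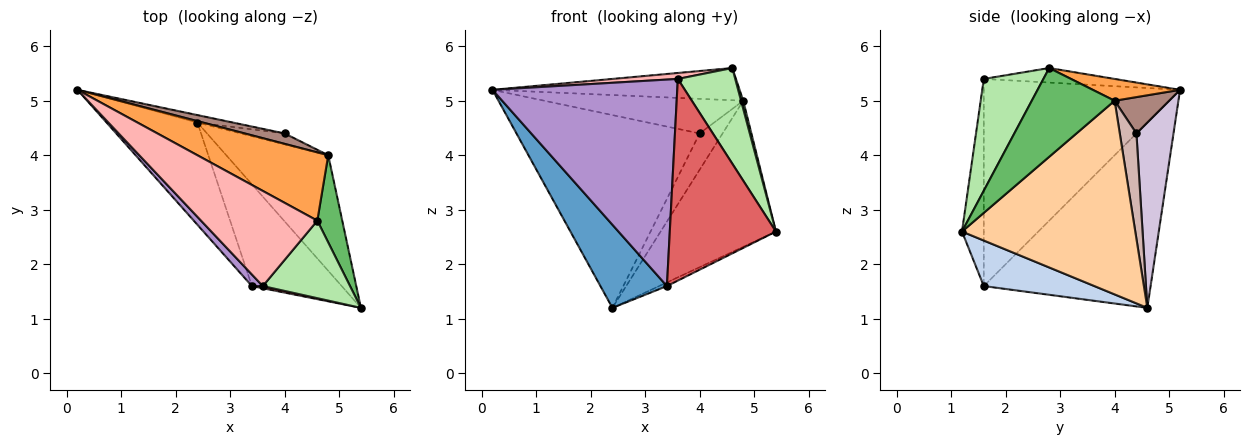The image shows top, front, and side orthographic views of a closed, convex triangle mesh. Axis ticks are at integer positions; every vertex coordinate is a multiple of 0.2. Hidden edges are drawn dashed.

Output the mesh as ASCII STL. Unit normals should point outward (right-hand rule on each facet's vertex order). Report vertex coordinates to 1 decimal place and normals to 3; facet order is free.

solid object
 facet normal -0.845 -0.337 -0.414
  outer loop
   vertex 3.4 1.6 1.6
   vertex 0.2 5.2 5.2
   vertex 2.4 4.6 1.2
  endloop
 endfacet
 facet normal 0.452 0.032 -0.891
  outer loop
   vertex 3.4 1.6 1.6
   vertex 2.4 4.6 1.2
   vertex 5.4 1.2 2.6
  endloop
 endfacet
 facet normal 0.149 0.422 0.894
  outer loop
   vertex 4.8 4.0 5.0
   vertex 0.2 5.2 5.2
   vertex 4.6 2.8 5.6
  endloop
 endfacet
 facet normal 0.762 0.507 -0.401
  outer loop
   vertex 4.8 4.0 5.0
   vertex 5.4 1.2 2.6
   vertex 2.4 4.6 1.2
  endloop
 endfacet
 facet normal 0.962 -0.025 0.270
  outer loop
   vertex 4.8 4.0 5.0
   vertex 4.6 2.8 5.6
   vertex 5.4 1.2 2.6
  endloop
 endfacet
 facet normal 0.628 -0.605 0.490
  outer loop
   vertex 3.6 1.6 5.4
   vertex 5.4 1.2 2.6
   vertex 4.6 2.8 5.6
  endloop
 endfacet
 facet normal -0.201 -0.979 0.011
  outer loop
   vertex 3.6 1.6 5.4
   vertex 3.4 1.6 1.6
   vertex 5.4 1.2 2.6
  endloop
 endfacet
 facet normal -0.124 -0.062 0.990
  outer loop
   vertex 3.6 1.6 5.4
   vertex 4.6 2.8 5.6
   vertex 0.2 5.2 5.2
  endloop
 endfacet
 facet normal -0.728 -0.685 0.038
  outer loop
   vertex 3.6 1.6 5.4
   vertex 0.2 5.2 5.2
   vertex 3.4 1.6 1.6
  endloop
 endfacet
 facet normal 0.198 0.979 -0.038
  outer loop
   vertex 4.0 4.4 4.4
   vertex 2.4 4.6 1.2
   vertex 0.2 5.2 5.2
  endloop
 endfacet
 facet normal 0.254 0.926 0.279
  outer loop
   vertex 4.0 4.4 4.4
   vertex 0.2 5.2 5.2
   vertex 4.8 4.0 5.0
  endloop
 endfacet
 facet normal 0.570 0.787 -0.236
  outer loop
   vertex 4.0 4.4 4.4
   vertex 4.8 4.0 5.0
   vertex 2.4 4.6 1.2
  endloop
 endfacet
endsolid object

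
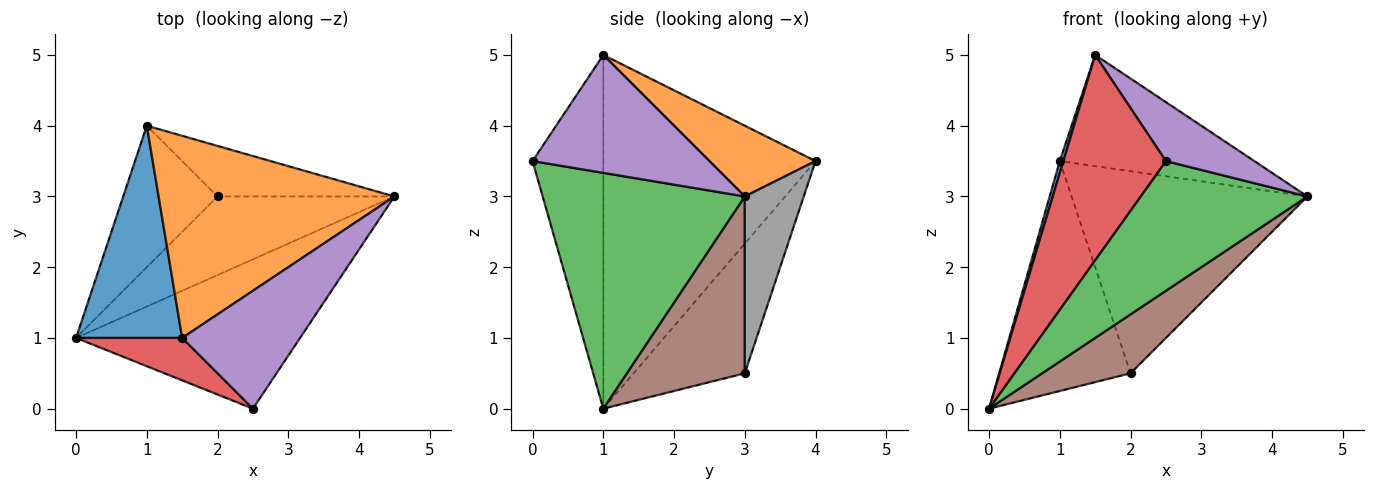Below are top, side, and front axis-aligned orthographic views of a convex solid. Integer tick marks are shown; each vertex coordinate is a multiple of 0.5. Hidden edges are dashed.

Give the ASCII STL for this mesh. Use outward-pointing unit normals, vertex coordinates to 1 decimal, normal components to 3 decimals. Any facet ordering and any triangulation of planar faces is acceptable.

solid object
 facet normal -0.958 -0.016 0.287
  outer loop
   vertex 1.5 1.0 5.0
   vertex 1.0 4.0 3.5
   vertex 0.0 1.0 0.0
  endloop
 endfacet
 facet normal 0.254 0.466 0.847
  outer loop
   vertex 1.5 1.0 5.0
   vertex 4.5 3.0 3.0
   vertex 1.0 4.0 3.5
  endloop
 endfacet
 facet normal 0.622 -0.513 -0.591
  outer loop
   vertex 2.5 0.0 3.5
   vertex 0.0 1.0 0.0
   vertex 4.5 3.0 3.0
  endloop
 endfacet
 facet normal -0.560 -0.812 0.168
  outer loop
   vertex 2.5 0.0 3.5
   vertex 1.5 1.0 5.0
   vertex 0.0 1.0 0.0
  endloop
 endfacet
 facet normal 0.667 -0.333 0.667
  outer loop
   vertex 2.5 0.0 3.5
   vertex 4.5 3.0 3.0
   vertex 1.5 1.0 5.0
  endloop
 endfacet
 facet normal 0.625 -0.469 -0.625
  outer loop
   vertex 2.0 3.0 0.5
   vertex 4.5 3.0 3.0
   vertex 0.0 1.0 0.0
  endloop
 endfacet
 facet normal -0.585 0.691 -0.425
  outer loop
   vertex 2.0 3.0 0.5
   vertex 0.0 1.0 0.0
   vertex 1.0 4.0 3.5
  endloop
 endfacet
 facet normal 0.236 0.943 -0.236
  outer loop
   vertex 2.0 3.0 0.5
   vertex 1.0 4.0 3.5
   vertex 4.5 3.0 3.0
  endloop
 endfacet
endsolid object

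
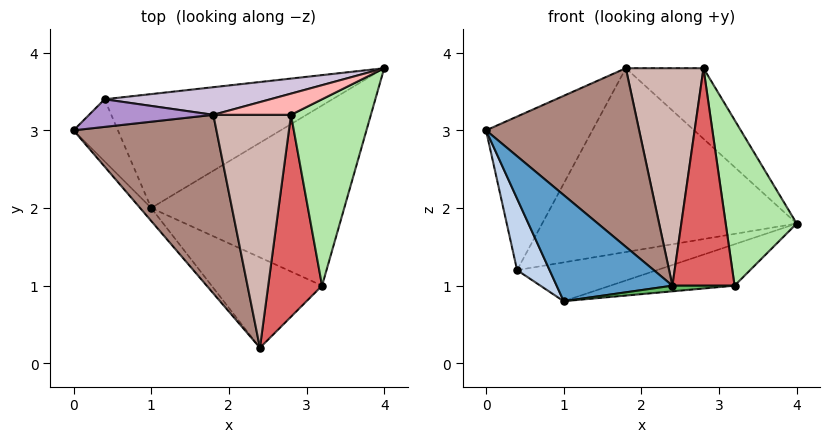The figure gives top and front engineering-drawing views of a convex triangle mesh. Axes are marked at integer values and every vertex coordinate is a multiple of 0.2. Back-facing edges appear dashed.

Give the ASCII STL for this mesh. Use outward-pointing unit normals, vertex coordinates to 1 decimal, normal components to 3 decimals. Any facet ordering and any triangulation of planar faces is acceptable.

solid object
 facet normal -0.783 -0.617 -0.075
  outer loop
   vertex 1.0 2.0 0.8
   vertex 2.4 0.2 1.0
   vertex 0.0 3.0 3.0
  endloop
 endfacet
 facet normal -0.910 -0.312 -0.272
  outer loop
   vertex 0.4 3.4 1.2
   vertex 1.0 2.0 0.8
   vertex 0.0 3.0 3.0
  endloop
 endfacet
 facet normal 0.121 0.320 -0.940
  outer loop
   vertex 0.4 3.4 1.2
   vertex 4.0 3.8 1.8
   vertex 1.0 2.0 0.8
  endloop
 endfacet
 facet normal 0.187 0.220 -0.957
  outer loop
   vertex 3.2 1.0 1.0
   vertex 1.0 2.0 0.8
   vertex 4.0 3.8 1.8
  endloop
 endfacet
 facet normal 0.062 -0.062 -0.996
  outer loop
   vertex 3.2 1.0 1.0
   vertex 2.4 0.2 1.0
   vertex 1.0 2.0 0.8
  endloop
 endfacet
 facet normal 0.845 -0.356 0.400
  outer loop
   vertex 3.2 1.0 1.0
   vertex 4.0 3.8 1.8
   vertex 2.8 3.2 3.8
  endloop
 endfacet
 facet normal 0.591 -0.591 0.549
  outer loop
   vertex 3.2 1.0 1.0
   vertex 2.8 3.2 3.8
   vertex 2.4 0.2 1.0
  endloop
 endfacet
 facet normal 0.000 0.958 0.287
  outer loop
   vertex 1.8 3.2 3.8
   vertex 2.8 3.2 3.8
   vertex 4.0 3.8 1.8
  endloop
 endfacet
 facet normal -0.185 0.967 0.174
  outer loop
   vertex 1.8 3.2 3.8
   vertex 0.4 3.4 1.2
   vertex 0.0 3.0 3.0
  endloop
 endfacet
 facet normal -0.133 0.980 0.147
  outer loop
   vertex 1.8 3.2 3.8
   vertex 4.0 3.8 1.8
   vertex 0.4 3.4 1.2
  endloop
 endfacet
 facet normal -0.229 -0.688 0.688
  outer loop
   vertex 1.8 3.2 3.8
   vertex 0.0 3.0 3.0
   vertex 2.4 0.2 1.0
  endloop
 endfacet
 facet normal 0.000 -0.682 0.731
  outer loop
   vertex 1.8 3.2 3.8
   vertex 2.4 0.2 1.0
   vertex 2.8 3.2 3.8
  endloop
 endfacet
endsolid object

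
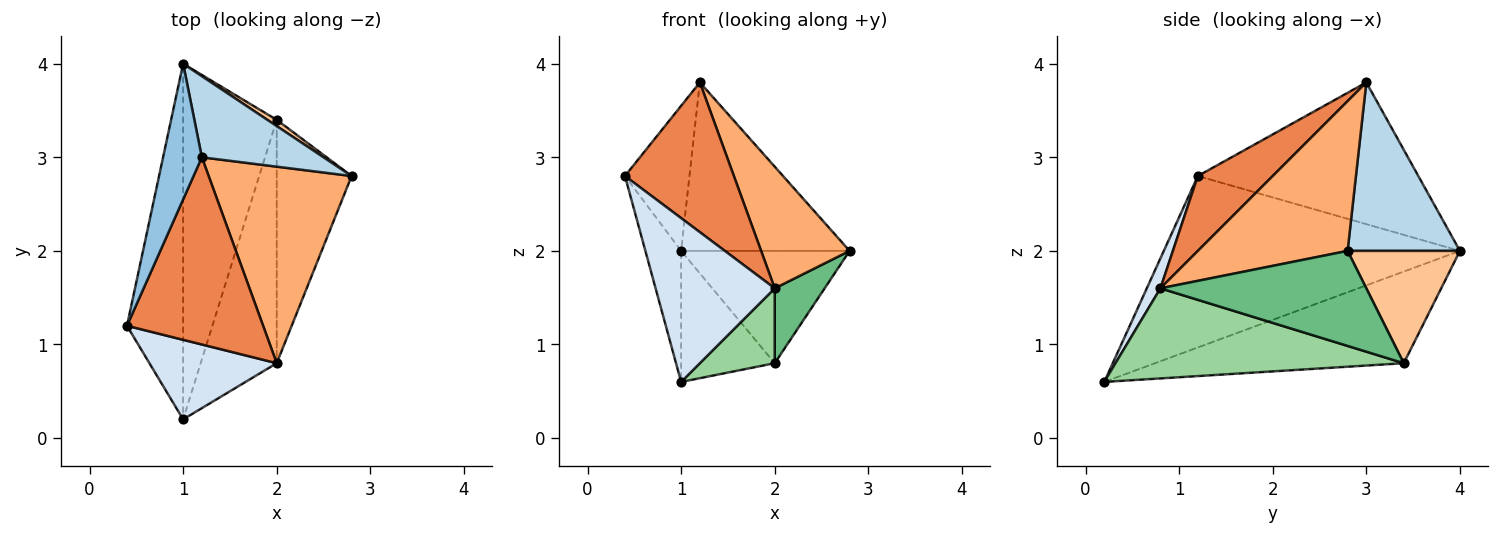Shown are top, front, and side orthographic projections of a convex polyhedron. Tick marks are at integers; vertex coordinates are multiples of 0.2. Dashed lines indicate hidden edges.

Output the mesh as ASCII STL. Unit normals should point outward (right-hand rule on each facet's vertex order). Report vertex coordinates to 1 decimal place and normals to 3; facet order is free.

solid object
 facet normal -0.944 0.114 -0.309
  outer loop
   vertex 1.0 0.2 0.6
   vertex 0.4 1.2 2.8
   vertex 1.0 4.0 2.0
  endloop
 endfacet
 facet normal -0.928 0.271 0.254
  outer loop
   vertex 1.2 3.0 3.8
   vertex 1.0 4.0 2.0
   vertex 0.4 1.2 2.8
  endloop
 endfacet
 facet normal 0.515 0.772 0.372
  outer loop
   vertex 1.2 3.0 3.8
   vertex 2.8 2.8 2.0
   vertex 1.0 4.0 2.0
  endloop
 endfacet
 facet normal 0.102 -0.895 0.435
  outer loop
   vertex 2.0 0.8 1.6
   vertex 0.4 1.2 2.8
   vertex 1.0 0.2 0.6
  endloop
 endfacet
 facet normal 0.395 -0.574 0.717
  outer loop
   vertex 2.0 0.8 1.6
   vertex 1.2 3.0 3.8
   vertex 0.4 1.2 2.8
  endloop
 endfacet
 facet normal 0.665 -0.393 0.635
  outer loop
   vertex 2.0 0.8 1.6
   vertex 2.8 2.8 2.0
   vertex 1.2 3.0 3.8
  endloop
 endfacet
 facet normal 0.554 0.831 0.046
  outer loop
   vertex 2.0 3.4 0.8
   vertex 1.0 4.0 2.0
   vertex 2.8 2.8 2.0
  endloop
 endfacet
 facet normal -0.676 0.255 -0.691
  outer loop
   vertex 2.0 3.4 0.8
   vertex 1.0 0.2 0.6
   vertex 1.0 4.0 2.0
  endloop
 endfacet
 facet normal 0.772 -0.187 -0.608
  outer loop
   vertex 2.0 3.4 0.8
   vertex 2.8 2.8 2.0
   vertex 2.0 0.8 1.6
  endloop
 endfacet
 facet normal 0.750 -0.195 -0.633
  outer loop
   vertex 2.0 3.4 0.8
   vertex 2.0 0.8 1.6
   vertex 1.0 0.2 0.6
  endloop
 endfacet
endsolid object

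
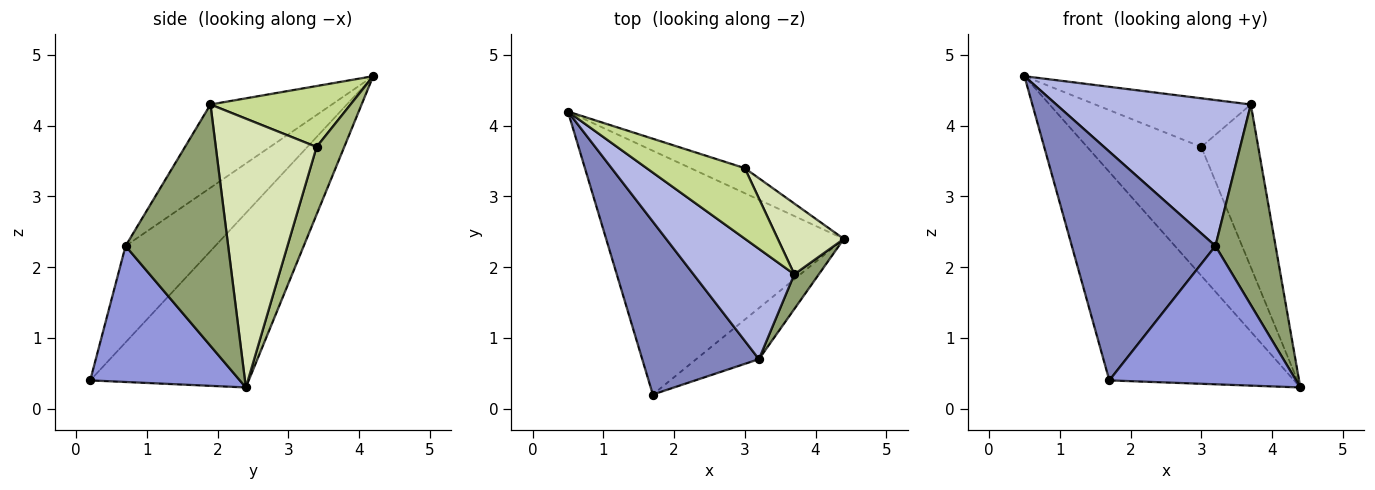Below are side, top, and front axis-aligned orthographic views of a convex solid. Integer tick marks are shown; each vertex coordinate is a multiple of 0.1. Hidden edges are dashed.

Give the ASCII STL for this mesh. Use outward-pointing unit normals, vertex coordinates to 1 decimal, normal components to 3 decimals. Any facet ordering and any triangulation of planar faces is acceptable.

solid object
 facet normal -0.487 0.568 -0.664
  outer loop
   vertex 1.7 0.2 0.4
   vertex 0.5 4.2 4.7
   vertex 4.4 2.4 0.3
  endloop
 endfacet
 facet normal -0.446 -0.714 0.540
  outer loop
   vertex 3.2 0.7 2.3
   vertex 0.5 4.2 4.7
   vertex 1.7 0.2 0.4
  endloop
 endfacet
 facet normal 0.601 -0.750 -0.277
  outer loop
   vertex 3.2 0.7 2.3
   vertex 1.7 0.2 0.4
   vertex 4.4 2.4 0.3
  endloop
 endfacet
 facet normal -0.446 -0.714 0.540
  outer loop
   vertex 3.7 1.9 4.3
   vertex 0.5 4.2 4.7
   vertex 3.2 0.7 2.3
  endloop
 endfacet
 facet normal 0.859 -0.504 0.087
  outer loop
   vertex 3.7 1.9 4.3
   vertex 3.2 0.7 2.3
   vertex 4.4 2.4 0.3
  endloop
 endfacet
 facet normal 0.231 0.955 -0.186
  outer loop
   vertex 3.0 3.4 3.7
   vertex 4.4 2.4 0.3
   vertex 0.5 4.2 4.7
  endloop
 endfacet
 facet normal 0.455 0.506 0.733
  outer loop
   vertex 3.0 3.4 3.7
   vertex 0.5 4.2 4.7
   vertex 3.7 1.9 4.3
  endloop
 endfacet
 facet normal 0.851 0.481 0.209
  outer loop
   vertex 3.0 3.4 3.7
   vertex 3.7 1.9 4.3
   vertex 4.4 2.4 0.3
  endloop
 endfacet
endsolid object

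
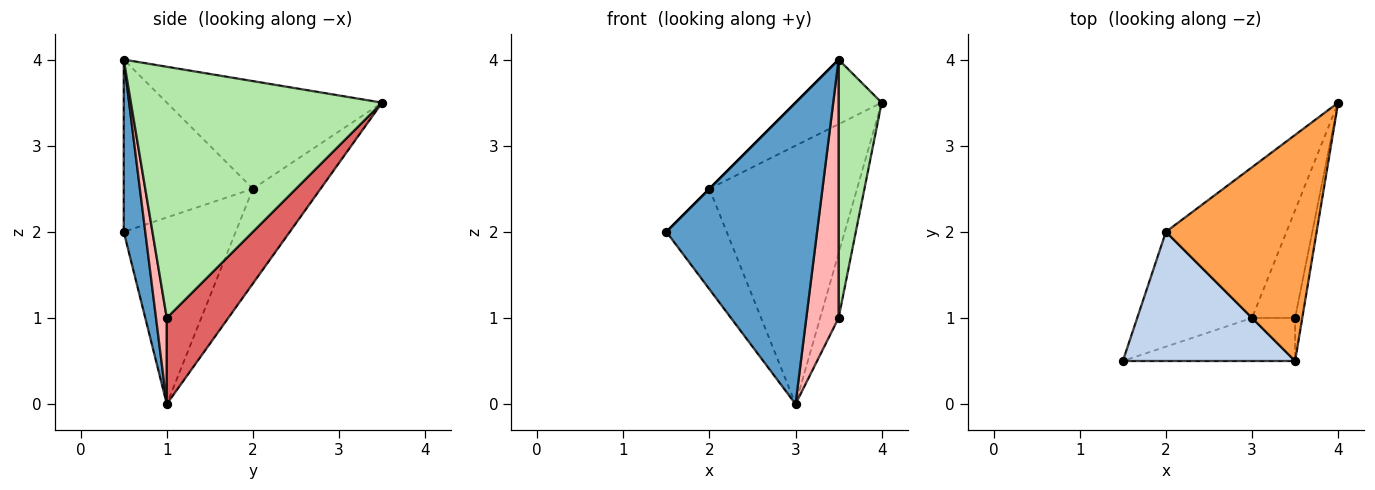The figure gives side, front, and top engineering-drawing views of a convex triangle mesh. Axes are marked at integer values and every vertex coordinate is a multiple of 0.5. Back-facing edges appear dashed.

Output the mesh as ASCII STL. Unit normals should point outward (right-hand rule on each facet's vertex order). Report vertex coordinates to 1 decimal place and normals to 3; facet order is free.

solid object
 facet normal 0.140 -0.980 -0.140
  outer loop
   vertex 3.0 1.0 0.0
   vertex 3.5 0.5 4.0
   vertex 1.5 0.5 2.0
  endloop
 endfacet
 facet normal -0.707 0.000 0.707
  outer loop
   vertex 2.0 2.0 2.5
   vertex 1.5 0.5 2.0
   vertex 3.5 0.5 4.0
  endloop
 endfacet
 facet normal -0.566 0.226 0.793
  outer loop
   vertex 2.0 2.0 2.5
   vertex 3.5 0.5 4.0
   vertex 4.0 3.5 3.5
  endloop
 endfacet
 facet normal -0.774 0.417 -0.476
  outer loop
   vertex 2.0 2.0 2.5
   vertex 3.0 1.0 0.0
   vertex 1.5 0.5 2.0
  endloop
 endfacet
 facet normal -0.368 0.803 -0.468
  outer loop
   vertex 2.0 2.0 2.5
   vertex 4.0 3.5 3.5
   vertex 3.0 1.0 0.0
  endloop
 endfacet
 facet normal 0.985 -0.169 -0.028
  outer loop
   vertex 3.5 1.0 1.0
   vertex 4.0 3.5 3.5
   vertex 3.5 0.5 4.0
  endloop
 endfacet
 facet normal 0.864 0.259 -0.432
  outer loop
   vertex 3.5 1.0 1.0
   vertex 3.0 1.0 0.0
   vertex 4.0 3.5 3.5
  endloop
 endfacet
 facet normal 0.312 -0.937 -0.156
  outer loop
   vertex 3.5 1.0 1.0
   vertex 3.5 0.5 4.0
   vertex 3.0 1.0 0.0
  endloop
 endfacet
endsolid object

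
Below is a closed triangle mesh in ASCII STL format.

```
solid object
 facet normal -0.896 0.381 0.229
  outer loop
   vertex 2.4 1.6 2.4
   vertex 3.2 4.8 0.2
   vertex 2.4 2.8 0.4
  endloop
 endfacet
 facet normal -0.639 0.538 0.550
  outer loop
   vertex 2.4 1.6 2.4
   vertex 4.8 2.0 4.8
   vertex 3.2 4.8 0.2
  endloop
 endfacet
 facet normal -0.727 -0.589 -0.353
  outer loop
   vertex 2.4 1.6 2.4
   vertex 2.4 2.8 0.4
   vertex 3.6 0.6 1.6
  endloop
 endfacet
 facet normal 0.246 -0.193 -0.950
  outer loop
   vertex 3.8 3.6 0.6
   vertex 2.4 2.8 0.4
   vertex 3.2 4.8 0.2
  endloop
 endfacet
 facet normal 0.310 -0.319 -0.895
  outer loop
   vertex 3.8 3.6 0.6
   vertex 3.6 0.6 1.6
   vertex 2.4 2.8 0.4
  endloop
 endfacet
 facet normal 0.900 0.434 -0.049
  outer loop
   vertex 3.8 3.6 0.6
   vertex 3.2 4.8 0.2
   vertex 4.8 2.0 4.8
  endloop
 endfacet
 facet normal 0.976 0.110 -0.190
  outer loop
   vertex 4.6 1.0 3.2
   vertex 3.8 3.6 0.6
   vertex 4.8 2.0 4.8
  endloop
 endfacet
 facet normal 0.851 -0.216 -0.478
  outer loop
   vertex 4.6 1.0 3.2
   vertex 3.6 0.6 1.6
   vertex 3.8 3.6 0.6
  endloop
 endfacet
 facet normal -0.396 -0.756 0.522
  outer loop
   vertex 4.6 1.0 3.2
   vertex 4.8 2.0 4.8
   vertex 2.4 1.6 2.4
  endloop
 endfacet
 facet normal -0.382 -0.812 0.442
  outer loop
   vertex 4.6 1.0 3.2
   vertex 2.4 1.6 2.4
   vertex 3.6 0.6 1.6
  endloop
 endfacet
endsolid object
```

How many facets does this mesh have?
10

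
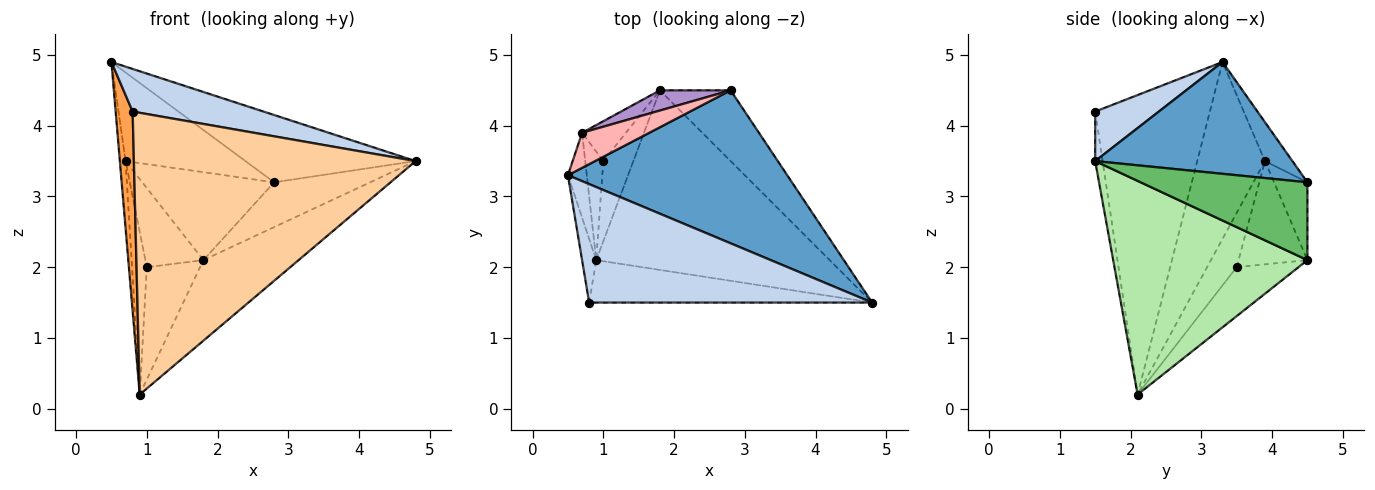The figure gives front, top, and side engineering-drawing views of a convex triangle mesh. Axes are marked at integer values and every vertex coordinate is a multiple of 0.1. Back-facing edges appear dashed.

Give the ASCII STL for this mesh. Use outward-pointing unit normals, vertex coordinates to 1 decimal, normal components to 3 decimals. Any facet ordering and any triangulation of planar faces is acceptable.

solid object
 facet normal 0.423 0.365 0.830
  outer loop
   vertex 2.8 4.5 3.2
   vertex 0.5 3.3 4.9
   vertex 4.8 1.5 3.5
  endloop
 endfacet
 facet normal 0.162 -0.334 0.928
  outer loop
   vertex 0.8 1.5 4.2
   vertex 4.8 1.5 3.5
   vertex 0.5 3.3 4.9
  endloop
 endfacet
 facet normal -0.988 -0.147 -0.047
  outer loop
   vertex 0.8 1.5 4.2
   vertex 0.5 3.3 4.9
   vertex 0.9 2.1 0.2
  endloop
 endfacet
 facet normal -0.026 -0.989 -0.149
  outer loop
   vertex 0.8 1.5 4.2
   vertex 0.9 2.1 0.2
   vertex 4.8 1.5 3.5
  endloop
 endfacet
 facet normal 0.681 0.392 -0.619
  outer loop
   vertex 1.8 4.5 2.1
   vertex 2.8 4.5 3.2
   vertex 4.8 1.5 3.5
  endloop
 endfacet
 facet normal 0.641 0.314 -0.700
  outer loop
   vertex 1.8 4.5 2.1
   vertex 4.8 1.5 3.5
   vertex 0.9 2.1 0.2
  endloop
 endfacet
 facet normal -0.991 0.084 -0.106
  outer loop
   vertex 0.7 3.9 3.5
   vertex 0.9 2.1 0.2
   vertex 0.5 3.3 4.9
  endloop
 endfacet
 facet normal -0.208 0.909 0.360
  outer loop
   vertex 0.7 3.9 3.5
   vertex 0.5 3.3 4.9
   vertex 2.8 4.5 3.2
  endloop
 endfacet
 facet normal -0.239 0.946 0.218
  outer loop
   vertex 0.7 3.9 3.5
   vertex 2.8 4.5 3.2
   vertex 1.8 4.5 2.1
  endloop
 endfacet
 facet normal -0.687 0.592 -0.422
  outer loop
   vertex 1.0 3.5 2.0
   vertex 1.8 4.5 2.1
   vertex 0.9 2.1 0.2
  endloop
 endfacet
 facet normal -0.857 0.429 -0.286
  outer loop
   vertex 1.0 3.5 2.0
   vertex 0.9 2.1 0.2
   vertex 0.7 3.9 3.5
  endloop
 endfacet
 facet normal -0.727 0.613 -0.309
  outer loop
   vertex 1.0 3.5 2.0
   vertex 0.7 3.9 3.5
   vertex 1.8 4.5 2.1
  endloop
 endfacet
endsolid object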